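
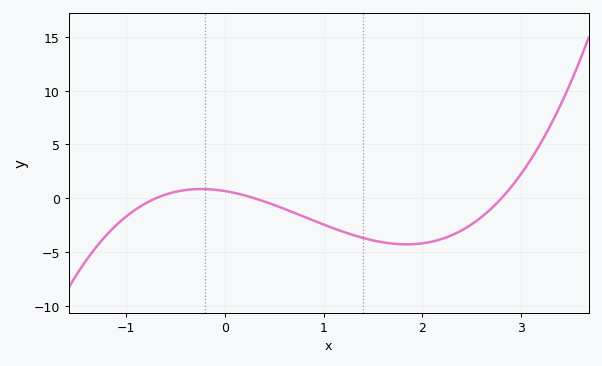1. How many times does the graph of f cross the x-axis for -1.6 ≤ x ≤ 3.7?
3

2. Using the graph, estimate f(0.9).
-2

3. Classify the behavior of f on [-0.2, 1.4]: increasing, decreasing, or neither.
decreasing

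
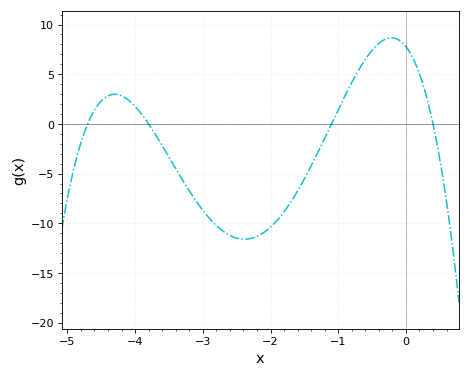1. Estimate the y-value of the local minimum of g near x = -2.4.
-11.5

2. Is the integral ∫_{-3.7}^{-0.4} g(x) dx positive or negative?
negative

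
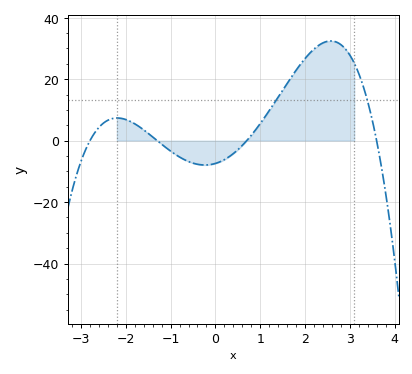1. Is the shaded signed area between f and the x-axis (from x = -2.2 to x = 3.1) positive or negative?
positive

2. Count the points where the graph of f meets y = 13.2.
2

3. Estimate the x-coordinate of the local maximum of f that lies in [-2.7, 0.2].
-2.19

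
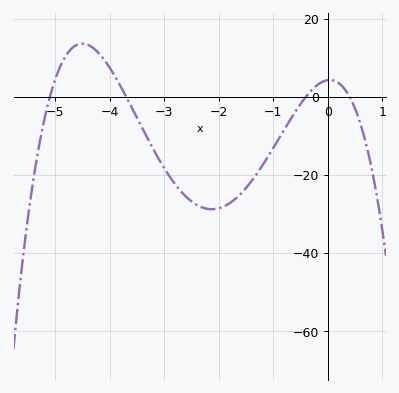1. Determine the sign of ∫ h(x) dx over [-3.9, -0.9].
negative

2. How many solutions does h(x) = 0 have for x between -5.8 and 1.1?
4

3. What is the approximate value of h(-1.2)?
-18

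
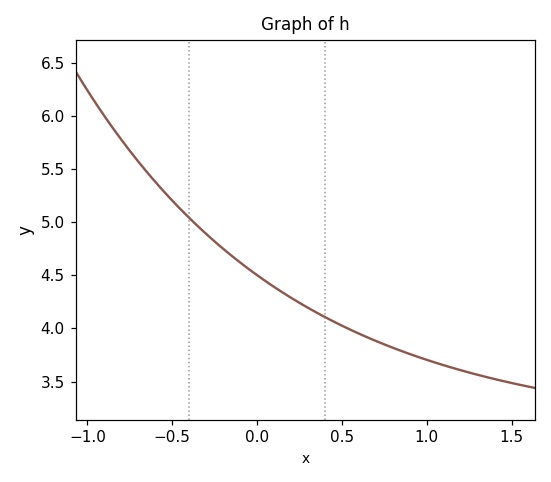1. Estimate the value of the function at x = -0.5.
5.2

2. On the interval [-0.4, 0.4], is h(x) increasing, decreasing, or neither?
decreasing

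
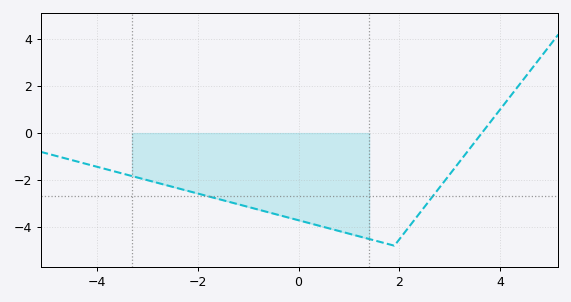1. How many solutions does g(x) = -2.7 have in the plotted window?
2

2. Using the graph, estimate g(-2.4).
-2.4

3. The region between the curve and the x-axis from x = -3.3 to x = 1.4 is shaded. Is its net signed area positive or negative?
negative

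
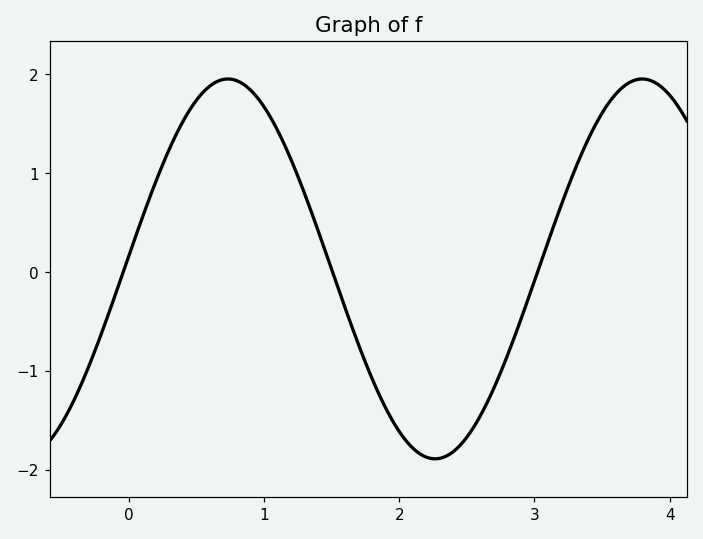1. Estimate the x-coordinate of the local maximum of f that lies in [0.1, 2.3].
0.7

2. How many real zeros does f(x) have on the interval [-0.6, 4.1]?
3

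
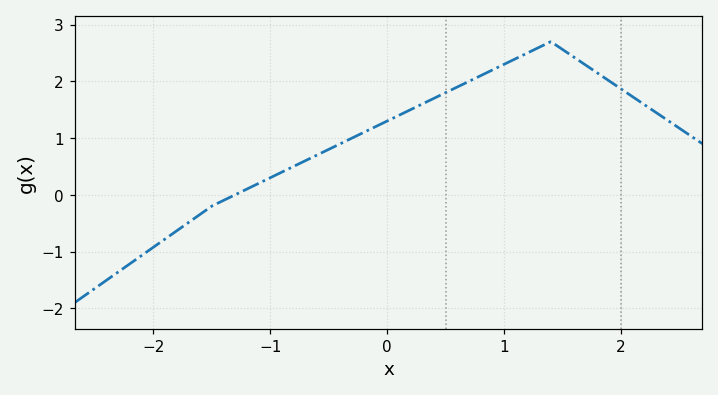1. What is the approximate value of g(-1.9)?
-0.781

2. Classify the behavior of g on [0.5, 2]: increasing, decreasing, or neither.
neither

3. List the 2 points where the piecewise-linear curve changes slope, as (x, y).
(-1.5, -0.2); (1.4, 2.7)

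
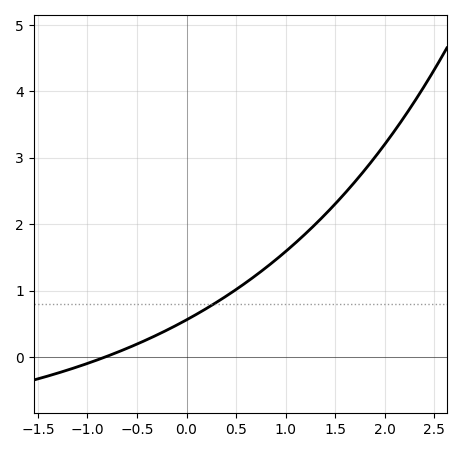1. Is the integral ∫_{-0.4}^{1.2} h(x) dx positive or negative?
positive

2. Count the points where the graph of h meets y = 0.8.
1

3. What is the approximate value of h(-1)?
-0.1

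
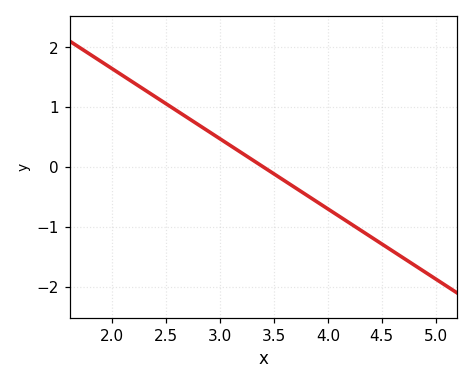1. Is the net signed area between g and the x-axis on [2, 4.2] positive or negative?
positive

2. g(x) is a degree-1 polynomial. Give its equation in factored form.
y = -1.17(x - 3.4)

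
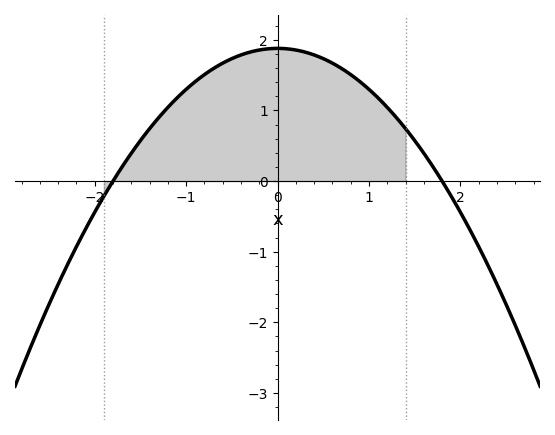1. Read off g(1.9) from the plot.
-0.2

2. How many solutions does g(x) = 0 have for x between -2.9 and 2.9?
2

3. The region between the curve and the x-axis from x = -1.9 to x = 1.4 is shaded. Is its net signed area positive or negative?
positive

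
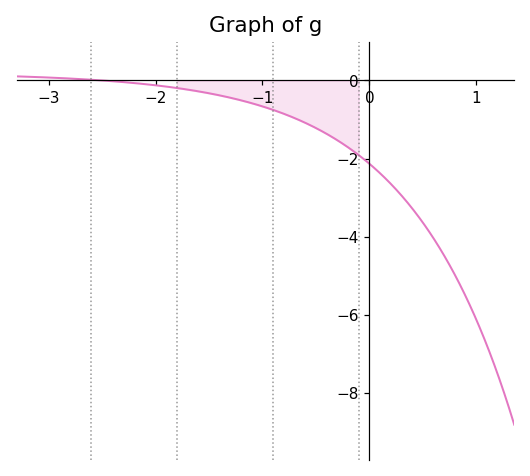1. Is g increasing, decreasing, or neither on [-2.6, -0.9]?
decreasing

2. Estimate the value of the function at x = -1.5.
-0.4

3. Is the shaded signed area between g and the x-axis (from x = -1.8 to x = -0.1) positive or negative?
negative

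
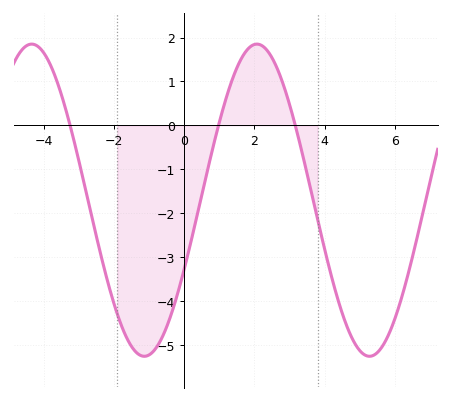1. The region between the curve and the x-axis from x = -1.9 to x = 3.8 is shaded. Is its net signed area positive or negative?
negative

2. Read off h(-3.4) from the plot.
0.5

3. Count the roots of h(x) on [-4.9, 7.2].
3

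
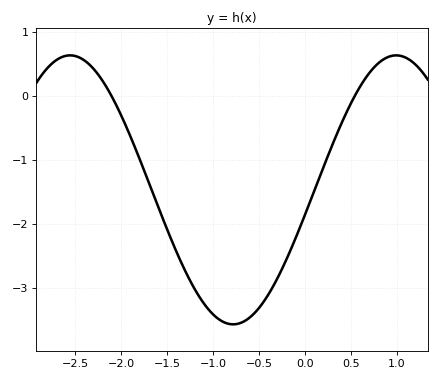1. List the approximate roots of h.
-2.11, 0.545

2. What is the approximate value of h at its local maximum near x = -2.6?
0.63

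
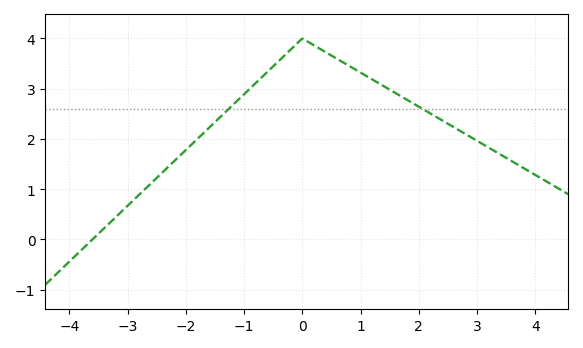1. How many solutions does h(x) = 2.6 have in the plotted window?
2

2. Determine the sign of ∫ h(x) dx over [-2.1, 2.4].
positive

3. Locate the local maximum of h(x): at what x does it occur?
0.001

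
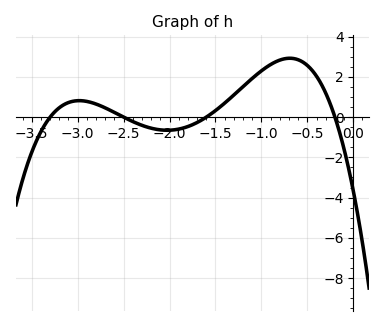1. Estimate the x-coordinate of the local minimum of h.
-2.03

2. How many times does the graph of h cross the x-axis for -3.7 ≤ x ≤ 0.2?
4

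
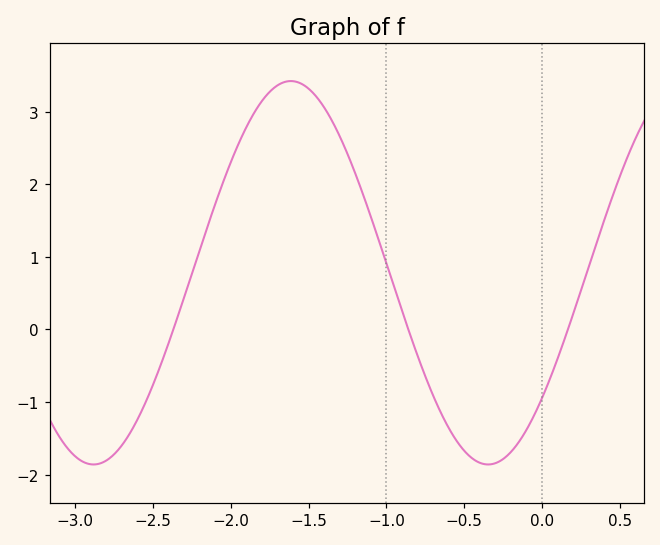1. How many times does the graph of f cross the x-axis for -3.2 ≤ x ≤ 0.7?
3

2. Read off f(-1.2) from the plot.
2.1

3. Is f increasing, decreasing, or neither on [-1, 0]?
neither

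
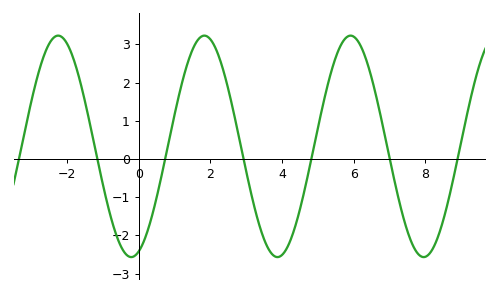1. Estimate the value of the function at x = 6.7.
1.34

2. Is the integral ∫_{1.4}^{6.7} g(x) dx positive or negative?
positive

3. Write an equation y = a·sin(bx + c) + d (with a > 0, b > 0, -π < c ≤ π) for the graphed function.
y = 2.9sin(1.54x - 1.25) + 0.33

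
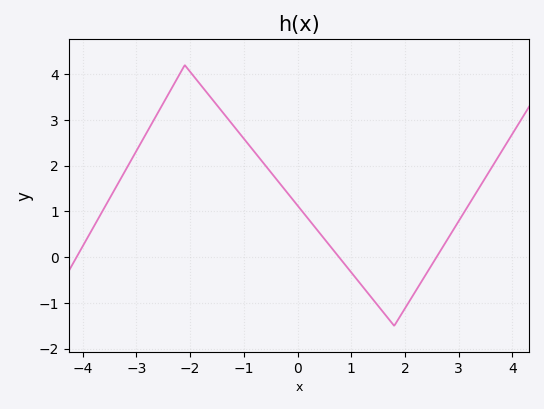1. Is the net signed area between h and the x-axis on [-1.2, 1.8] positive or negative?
positive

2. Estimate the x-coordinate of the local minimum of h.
1.8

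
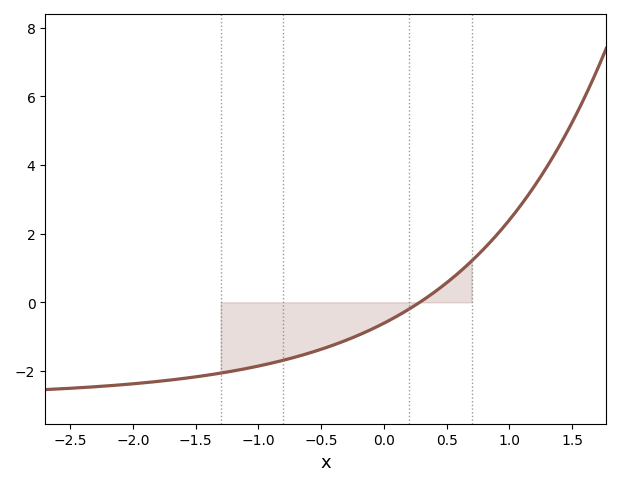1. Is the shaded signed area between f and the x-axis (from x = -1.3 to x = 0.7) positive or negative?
negative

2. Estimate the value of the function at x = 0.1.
-0.4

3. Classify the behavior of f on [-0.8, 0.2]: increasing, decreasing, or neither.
increasing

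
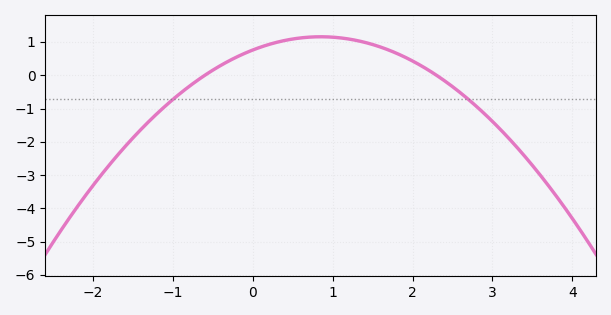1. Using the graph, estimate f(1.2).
1.1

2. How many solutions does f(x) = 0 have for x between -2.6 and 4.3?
2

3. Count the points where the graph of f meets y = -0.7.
2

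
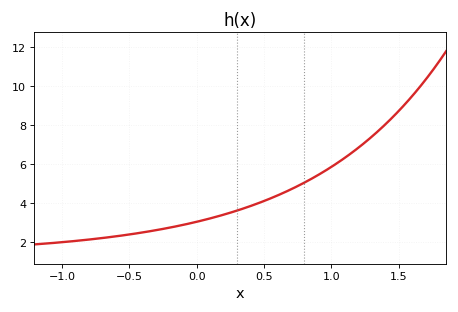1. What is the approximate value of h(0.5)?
4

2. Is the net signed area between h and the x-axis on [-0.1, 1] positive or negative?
positive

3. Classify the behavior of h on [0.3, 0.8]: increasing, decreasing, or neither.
increasing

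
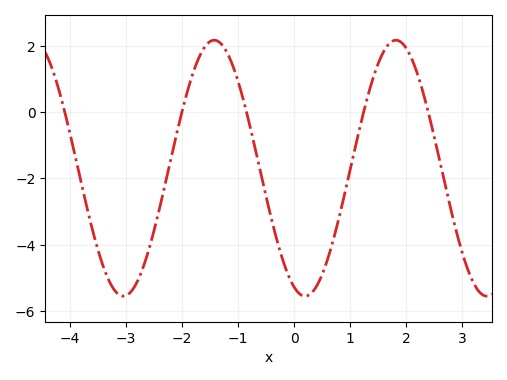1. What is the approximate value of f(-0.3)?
-3.9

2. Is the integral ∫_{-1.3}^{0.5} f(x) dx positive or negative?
negative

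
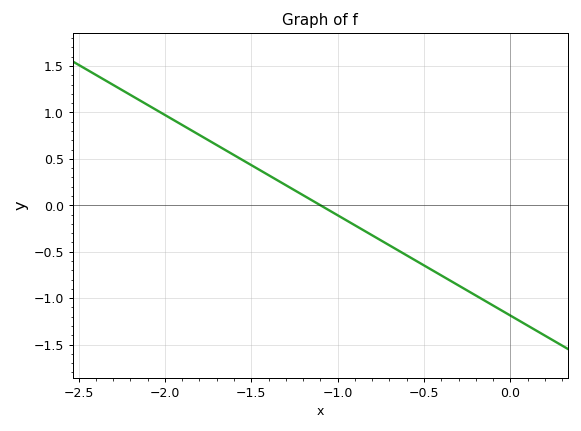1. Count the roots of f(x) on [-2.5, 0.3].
1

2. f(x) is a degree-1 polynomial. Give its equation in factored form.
y = -1.08(x + 1.1)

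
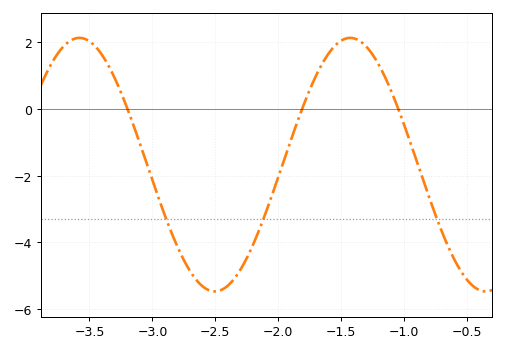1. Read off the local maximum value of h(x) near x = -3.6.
2.13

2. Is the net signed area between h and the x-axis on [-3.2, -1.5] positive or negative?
negative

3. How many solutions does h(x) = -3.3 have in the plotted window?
3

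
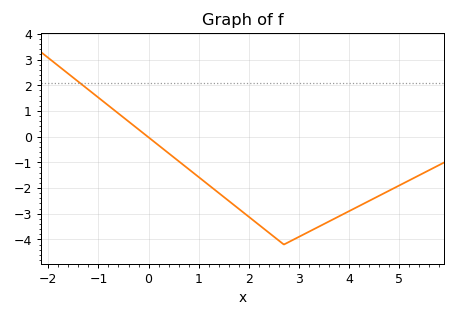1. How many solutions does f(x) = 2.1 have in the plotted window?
1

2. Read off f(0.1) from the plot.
-0.2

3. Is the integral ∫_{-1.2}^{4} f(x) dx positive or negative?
negative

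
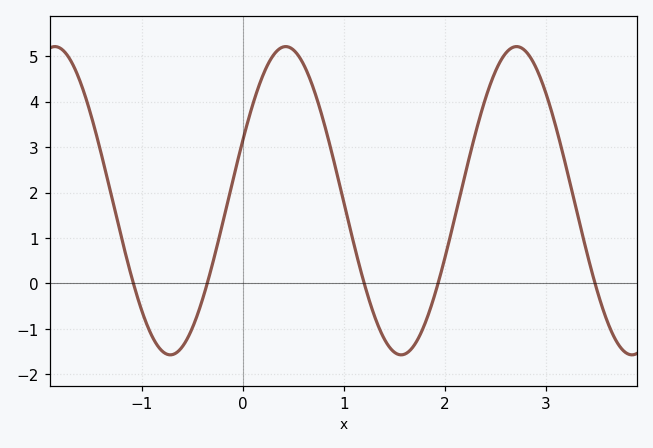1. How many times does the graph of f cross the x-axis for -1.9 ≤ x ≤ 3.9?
5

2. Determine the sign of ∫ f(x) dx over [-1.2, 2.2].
positive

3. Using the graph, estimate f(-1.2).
1.01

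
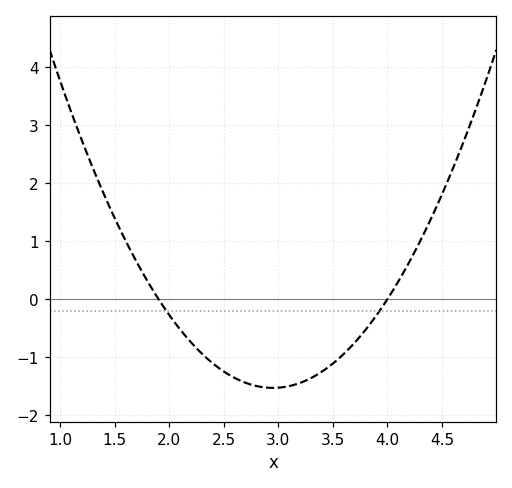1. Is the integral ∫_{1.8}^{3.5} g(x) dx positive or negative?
negative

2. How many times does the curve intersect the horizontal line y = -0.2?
2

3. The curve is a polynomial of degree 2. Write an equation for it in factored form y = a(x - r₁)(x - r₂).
y = 1.39(x - 1.9)(x - 4)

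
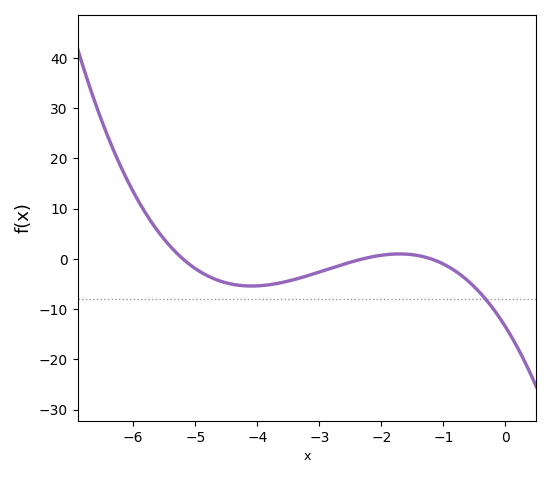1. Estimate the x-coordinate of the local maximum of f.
-1.7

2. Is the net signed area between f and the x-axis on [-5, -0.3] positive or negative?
negative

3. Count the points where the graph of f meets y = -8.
1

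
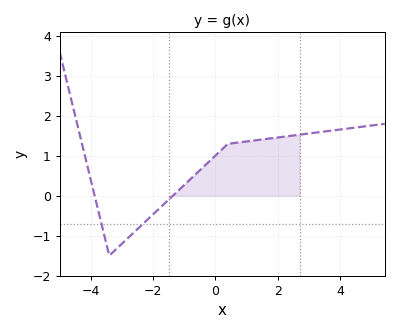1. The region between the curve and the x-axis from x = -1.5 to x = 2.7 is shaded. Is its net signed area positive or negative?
positive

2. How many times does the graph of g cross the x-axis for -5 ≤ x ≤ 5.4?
2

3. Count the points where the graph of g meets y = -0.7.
2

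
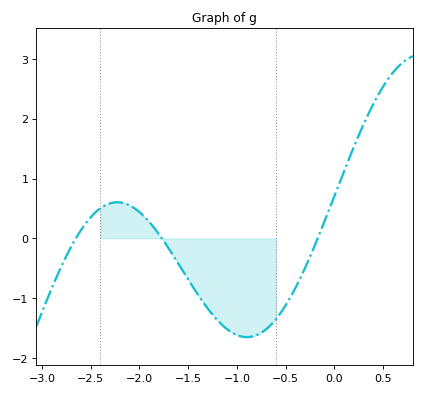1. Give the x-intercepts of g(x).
-2.65, -1.77, -0.172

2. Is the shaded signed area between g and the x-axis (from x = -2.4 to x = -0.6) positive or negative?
negative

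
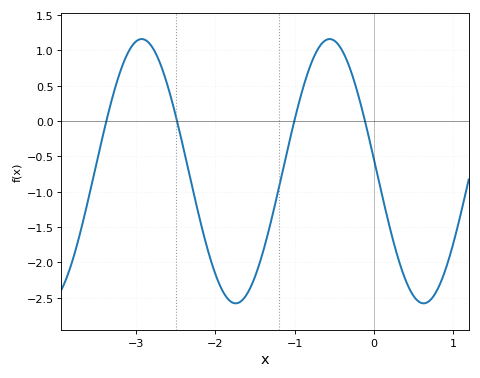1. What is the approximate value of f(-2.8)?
1.05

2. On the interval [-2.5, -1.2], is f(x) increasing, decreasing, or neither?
neither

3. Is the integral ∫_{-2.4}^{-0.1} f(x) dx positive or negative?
negative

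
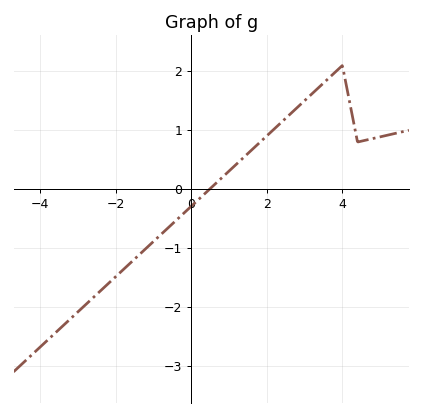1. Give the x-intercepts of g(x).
0.4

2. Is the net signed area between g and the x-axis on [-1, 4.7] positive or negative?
positive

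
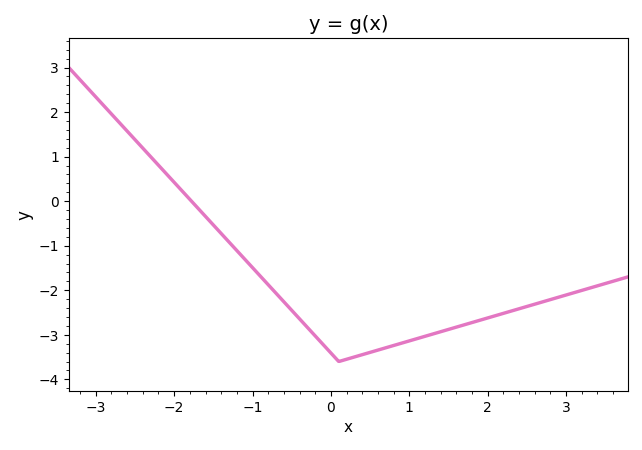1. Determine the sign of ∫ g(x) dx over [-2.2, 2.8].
negative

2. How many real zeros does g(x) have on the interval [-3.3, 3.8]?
1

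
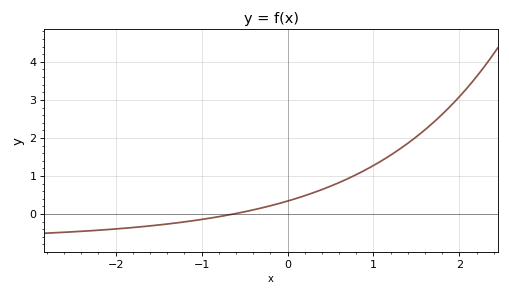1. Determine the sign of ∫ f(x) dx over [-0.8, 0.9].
positive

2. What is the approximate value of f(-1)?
-0.143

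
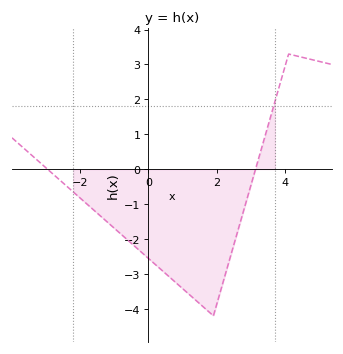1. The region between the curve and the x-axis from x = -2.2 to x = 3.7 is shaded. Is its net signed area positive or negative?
negative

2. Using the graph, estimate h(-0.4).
-2.21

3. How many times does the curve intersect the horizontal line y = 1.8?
1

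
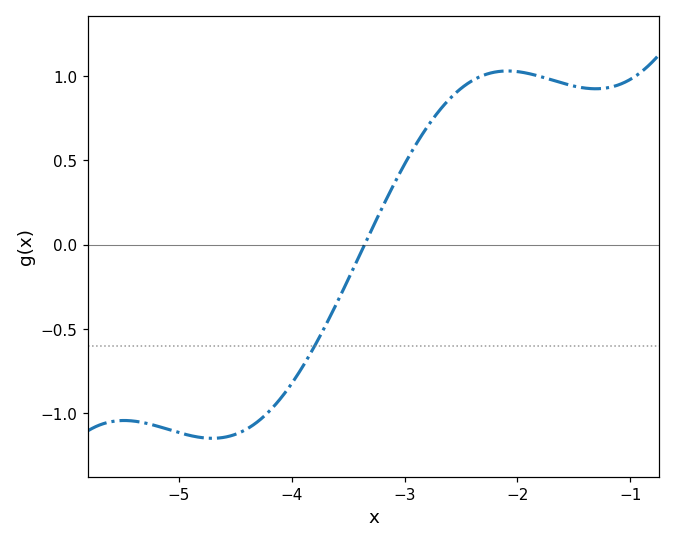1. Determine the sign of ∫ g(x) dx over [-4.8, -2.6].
negative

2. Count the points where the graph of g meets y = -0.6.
1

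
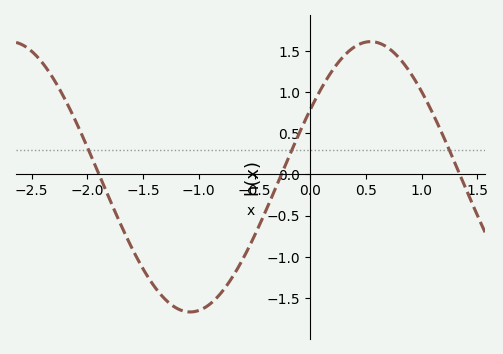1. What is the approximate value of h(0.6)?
1.6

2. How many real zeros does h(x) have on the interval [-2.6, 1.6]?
3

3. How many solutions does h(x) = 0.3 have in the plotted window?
3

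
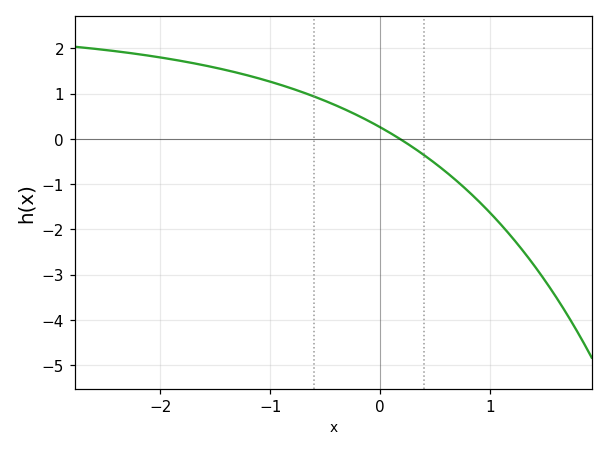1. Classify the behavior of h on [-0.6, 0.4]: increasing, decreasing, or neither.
decreasing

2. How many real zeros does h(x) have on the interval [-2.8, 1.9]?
1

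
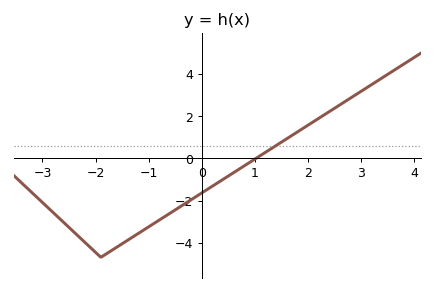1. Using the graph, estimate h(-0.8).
-3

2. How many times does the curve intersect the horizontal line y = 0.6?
1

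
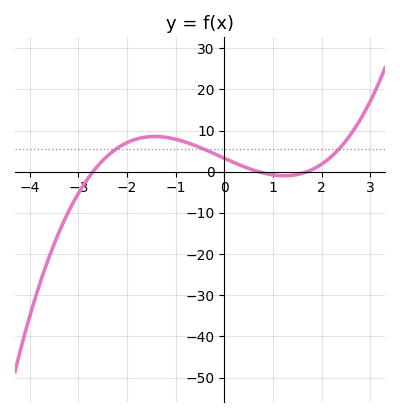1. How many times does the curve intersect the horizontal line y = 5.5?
3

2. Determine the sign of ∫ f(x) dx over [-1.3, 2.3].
positive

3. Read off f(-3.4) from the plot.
-15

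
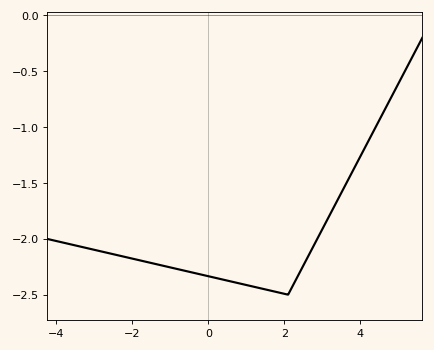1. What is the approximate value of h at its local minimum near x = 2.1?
-2.5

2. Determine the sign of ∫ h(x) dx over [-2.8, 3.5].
negative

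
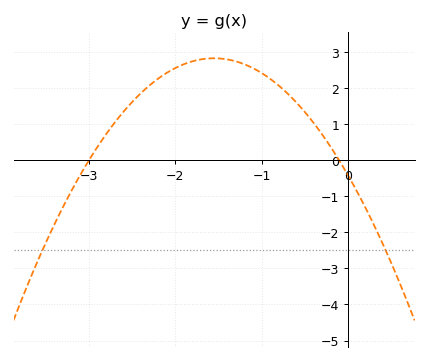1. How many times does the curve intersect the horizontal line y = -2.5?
2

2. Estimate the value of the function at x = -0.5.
1.4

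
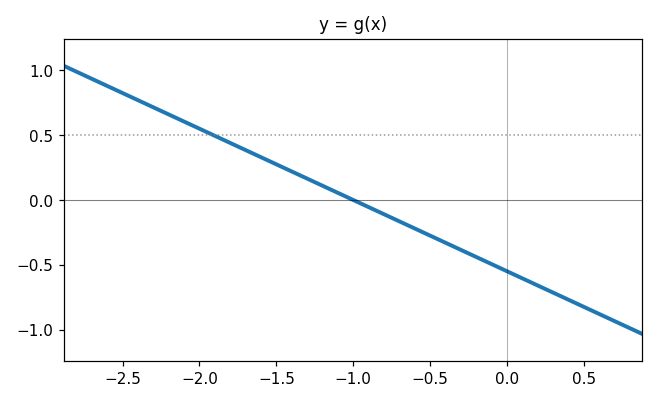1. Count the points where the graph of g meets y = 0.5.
1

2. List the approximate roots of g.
-1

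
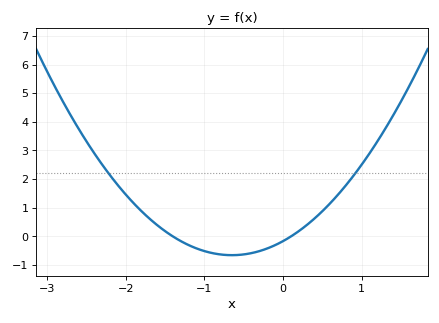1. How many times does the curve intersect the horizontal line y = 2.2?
2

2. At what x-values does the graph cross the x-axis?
-1.4, 0.1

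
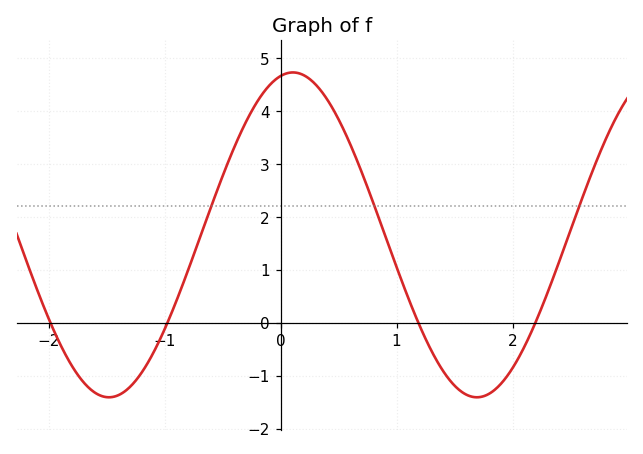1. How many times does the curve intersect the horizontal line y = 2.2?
3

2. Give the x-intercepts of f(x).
-1.99, -0.976, 1.19, 2.2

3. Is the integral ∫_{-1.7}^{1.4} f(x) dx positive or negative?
positive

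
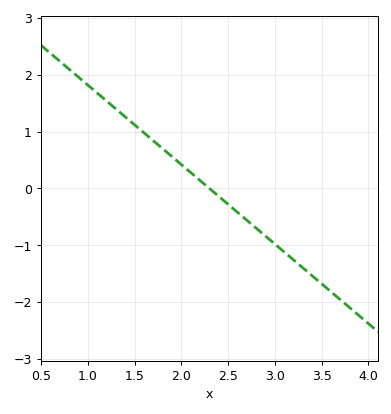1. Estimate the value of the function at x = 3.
-0.98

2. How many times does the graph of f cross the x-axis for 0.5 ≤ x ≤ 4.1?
1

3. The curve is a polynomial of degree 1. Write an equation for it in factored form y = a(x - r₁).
y = -1.4(x - 2.3)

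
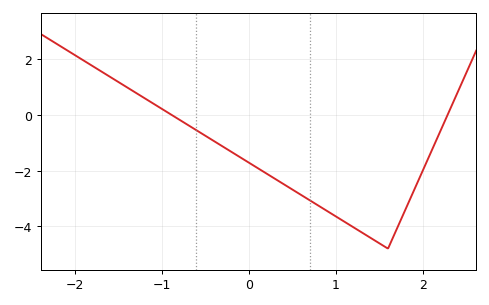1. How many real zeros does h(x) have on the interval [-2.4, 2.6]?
2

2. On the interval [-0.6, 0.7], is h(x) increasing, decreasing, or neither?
decreasing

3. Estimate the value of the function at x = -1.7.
1.6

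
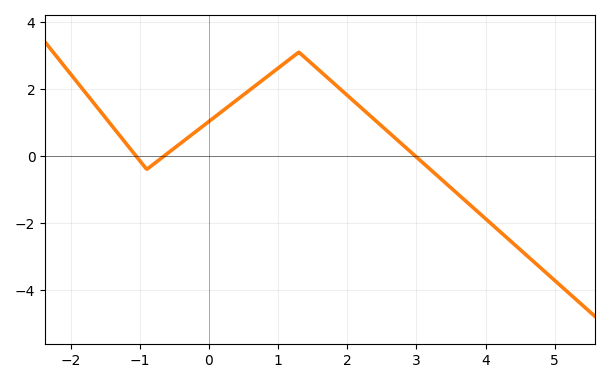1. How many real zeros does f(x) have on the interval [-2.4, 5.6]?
3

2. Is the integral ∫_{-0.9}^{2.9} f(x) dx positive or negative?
positive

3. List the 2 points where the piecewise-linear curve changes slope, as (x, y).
(-0.9, -0.4); (1.3, 3.1)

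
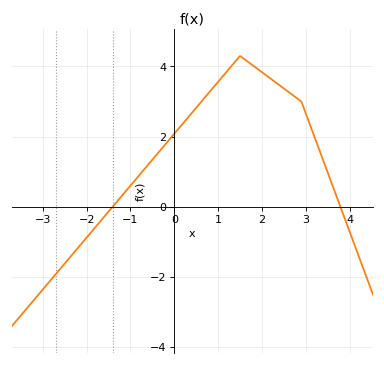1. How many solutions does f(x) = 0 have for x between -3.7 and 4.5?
2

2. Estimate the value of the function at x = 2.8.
3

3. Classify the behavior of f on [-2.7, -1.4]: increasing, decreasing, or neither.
increasing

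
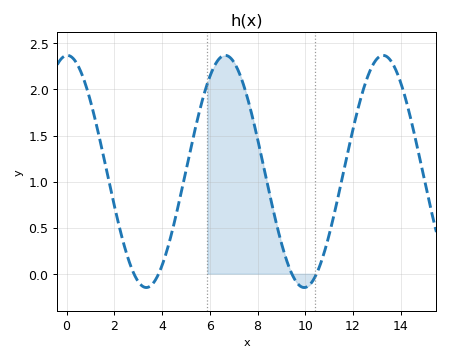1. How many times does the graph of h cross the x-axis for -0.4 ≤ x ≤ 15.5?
4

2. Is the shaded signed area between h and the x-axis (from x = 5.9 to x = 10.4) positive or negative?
positive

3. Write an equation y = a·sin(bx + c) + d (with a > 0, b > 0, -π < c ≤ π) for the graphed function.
y = 1.26sin(0.95x + 1.54) + 1.11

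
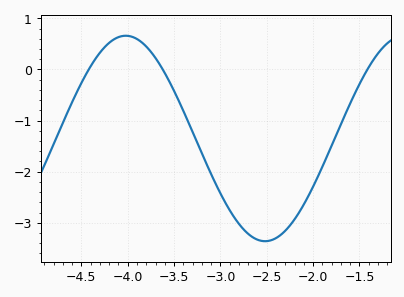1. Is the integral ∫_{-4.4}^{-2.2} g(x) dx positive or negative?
negative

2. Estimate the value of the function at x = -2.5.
-3.36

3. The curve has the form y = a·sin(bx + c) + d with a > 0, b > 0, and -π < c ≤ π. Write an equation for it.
y = 2.01sin(2.09x - 2.59) - 1.35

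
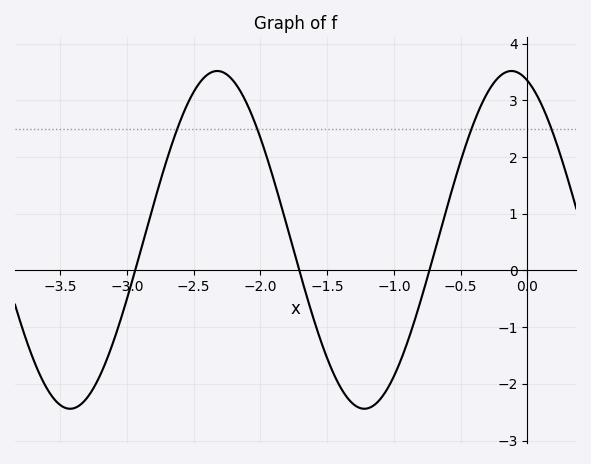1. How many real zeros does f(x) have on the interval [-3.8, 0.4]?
3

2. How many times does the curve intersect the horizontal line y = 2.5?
4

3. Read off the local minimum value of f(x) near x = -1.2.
-2.44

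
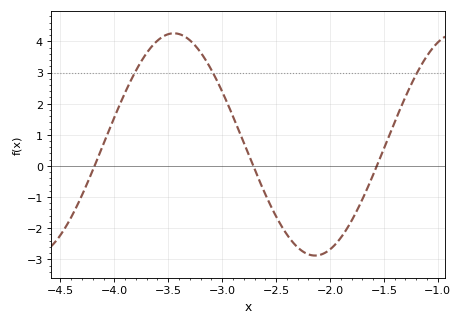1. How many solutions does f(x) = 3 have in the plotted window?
3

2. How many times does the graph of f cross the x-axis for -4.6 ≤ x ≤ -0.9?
3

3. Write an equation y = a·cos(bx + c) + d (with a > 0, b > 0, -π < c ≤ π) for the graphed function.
y = 3.57cos(2.4x + 2) + 0.69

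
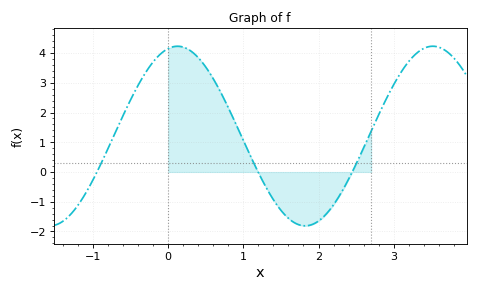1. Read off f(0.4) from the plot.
3.84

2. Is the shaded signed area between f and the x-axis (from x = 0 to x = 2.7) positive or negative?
positive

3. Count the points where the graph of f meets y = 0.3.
3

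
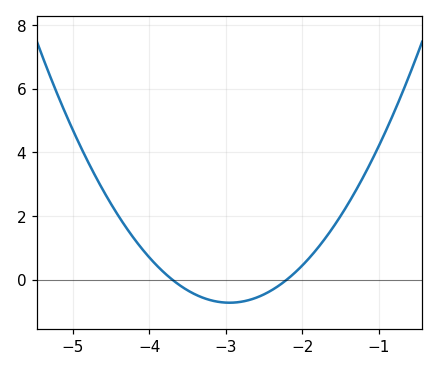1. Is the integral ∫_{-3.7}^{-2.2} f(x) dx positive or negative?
negative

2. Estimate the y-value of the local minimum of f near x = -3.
-0.8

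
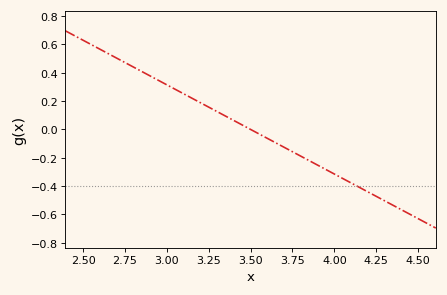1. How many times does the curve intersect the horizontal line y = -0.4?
1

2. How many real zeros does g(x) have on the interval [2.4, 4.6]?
1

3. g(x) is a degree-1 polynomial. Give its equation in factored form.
y = -0.63(x - 3.5)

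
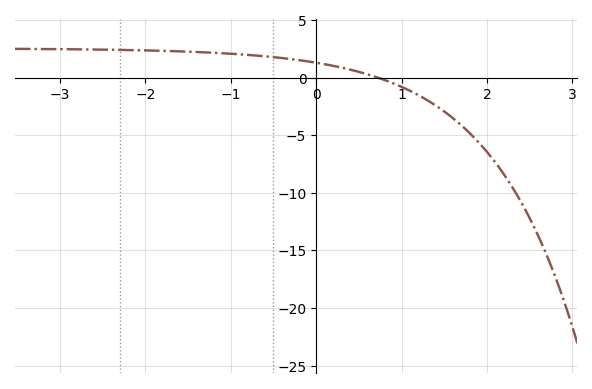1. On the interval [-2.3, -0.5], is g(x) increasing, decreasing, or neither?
decreasing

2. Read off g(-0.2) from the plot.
1.5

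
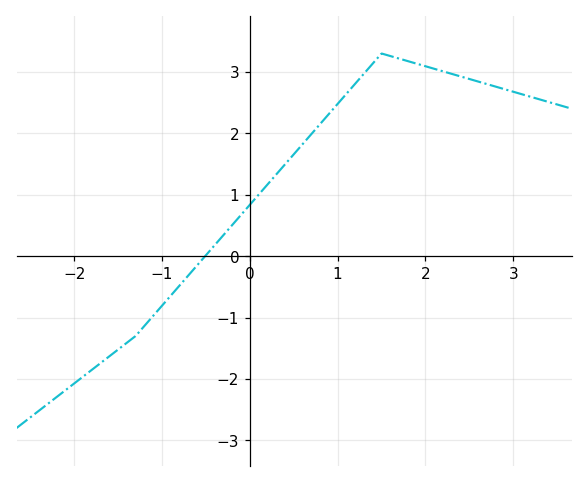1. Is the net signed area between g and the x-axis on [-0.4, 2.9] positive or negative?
positive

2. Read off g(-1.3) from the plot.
-1.3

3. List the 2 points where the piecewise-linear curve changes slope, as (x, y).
(-1.3, -1.3); (1.5, 3.3)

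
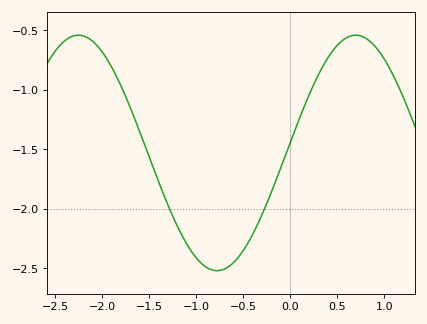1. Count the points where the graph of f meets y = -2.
2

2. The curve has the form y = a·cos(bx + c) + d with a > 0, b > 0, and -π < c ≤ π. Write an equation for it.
y = 0.99cos(2.1x - 1.5) - 1.53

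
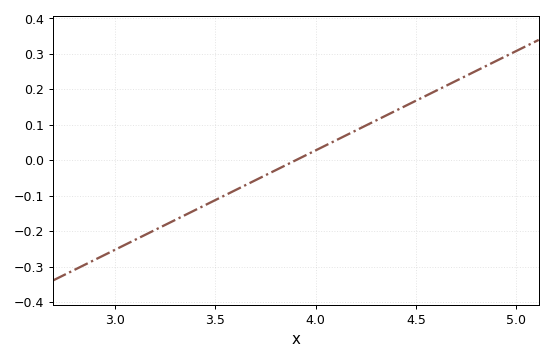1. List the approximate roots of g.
3.9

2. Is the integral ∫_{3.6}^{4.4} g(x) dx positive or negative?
positive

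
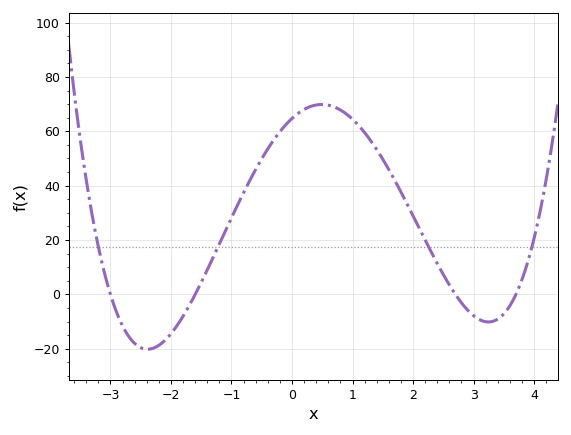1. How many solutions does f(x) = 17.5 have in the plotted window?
4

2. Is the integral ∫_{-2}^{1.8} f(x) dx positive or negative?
positive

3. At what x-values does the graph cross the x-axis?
-3, -1.6, 2.7, 3.7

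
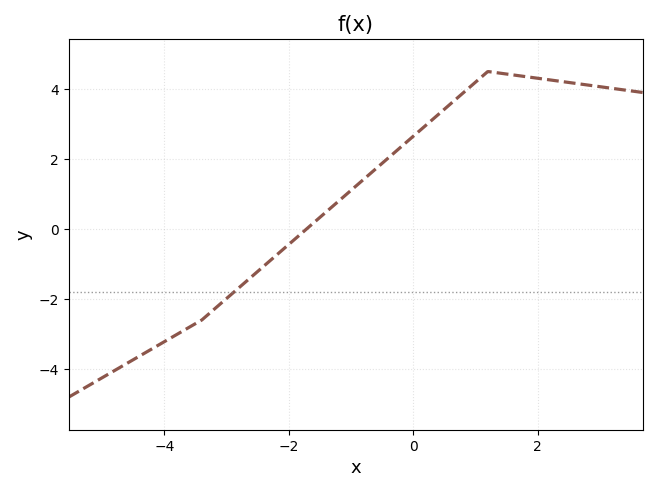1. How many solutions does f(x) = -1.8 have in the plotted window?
1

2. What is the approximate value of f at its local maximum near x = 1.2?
4.4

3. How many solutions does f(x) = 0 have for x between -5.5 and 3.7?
1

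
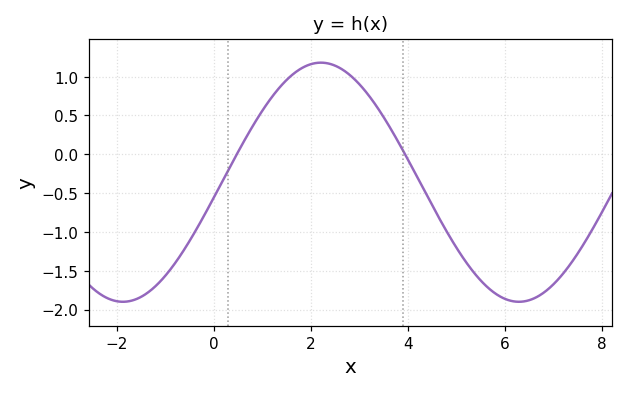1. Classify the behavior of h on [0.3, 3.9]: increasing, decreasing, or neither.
neither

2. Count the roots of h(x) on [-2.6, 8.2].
2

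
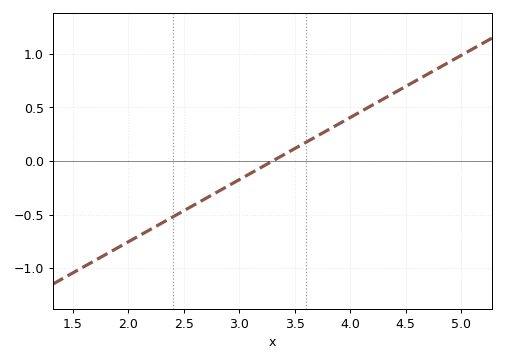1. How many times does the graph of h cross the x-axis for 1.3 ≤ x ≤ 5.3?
1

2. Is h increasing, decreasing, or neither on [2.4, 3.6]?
increasing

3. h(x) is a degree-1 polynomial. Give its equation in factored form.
y = 0.58(x - 3.3)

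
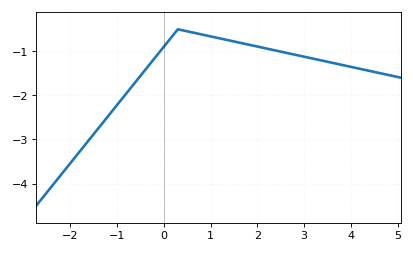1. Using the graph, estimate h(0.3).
-0.5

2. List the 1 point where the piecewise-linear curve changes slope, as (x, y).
(0.3, -0.5)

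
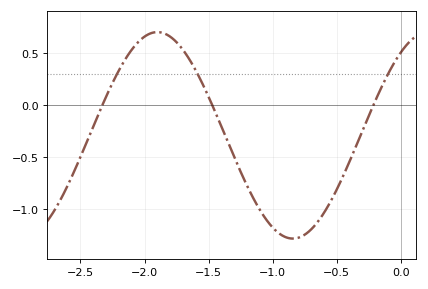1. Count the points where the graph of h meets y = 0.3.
3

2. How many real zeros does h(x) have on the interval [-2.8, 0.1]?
3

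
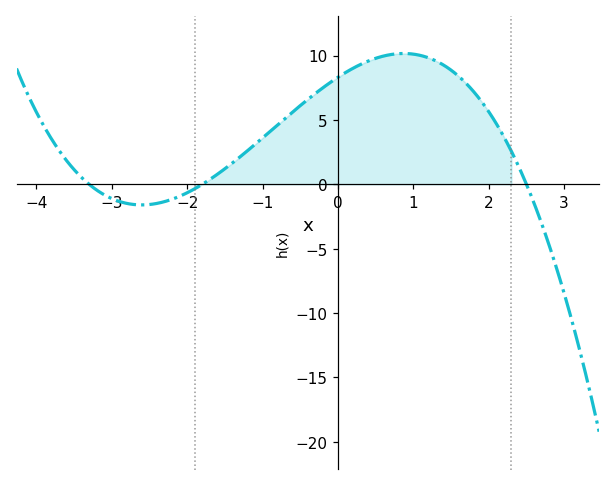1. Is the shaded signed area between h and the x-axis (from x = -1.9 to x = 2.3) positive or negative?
positive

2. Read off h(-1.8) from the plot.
0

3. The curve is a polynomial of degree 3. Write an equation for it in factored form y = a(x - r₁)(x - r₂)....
y = -0.56(x + 3.3)(x + 1.8)(x - 2.5)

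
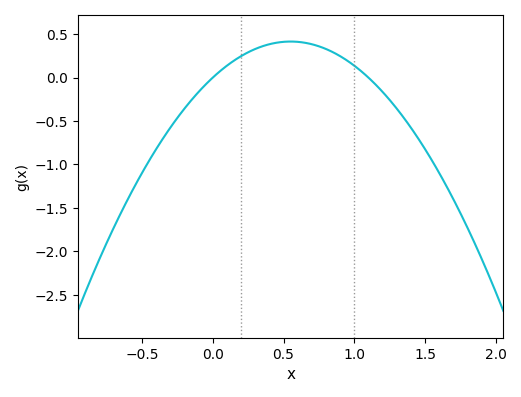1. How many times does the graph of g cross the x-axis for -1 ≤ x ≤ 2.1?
2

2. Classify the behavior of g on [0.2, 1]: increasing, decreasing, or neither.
neither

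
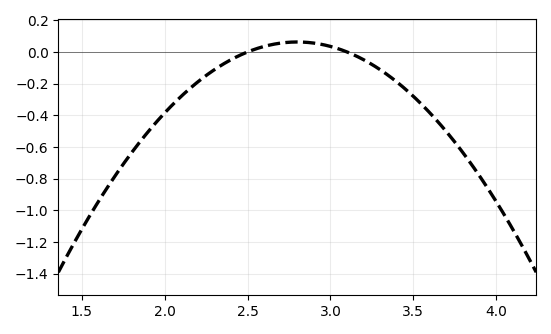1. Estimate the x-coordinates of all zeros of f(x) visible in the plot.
2.5, 3.1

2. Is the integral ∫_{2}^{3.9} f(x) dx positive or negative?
negative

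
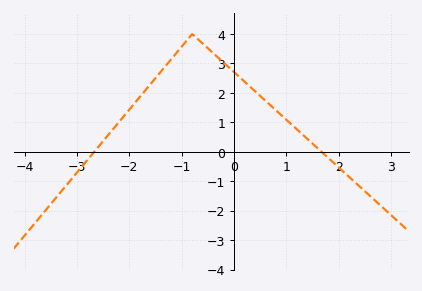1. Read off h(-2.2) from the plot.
1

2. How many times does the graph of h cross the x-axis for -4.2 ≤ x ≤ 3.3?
2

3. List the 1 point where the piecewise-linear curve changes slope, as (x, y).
(-0.8, 4)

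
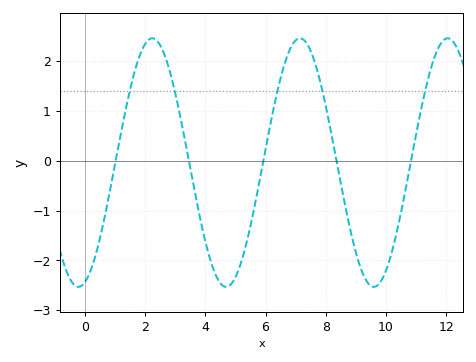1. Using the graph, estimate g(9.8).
-2.45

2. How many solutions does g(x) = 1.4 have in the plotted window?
5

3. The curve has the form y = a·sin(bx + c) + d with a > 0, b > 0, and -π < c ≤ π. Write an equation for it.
y = 2.49sin(1.28x - 1.29) - 0.04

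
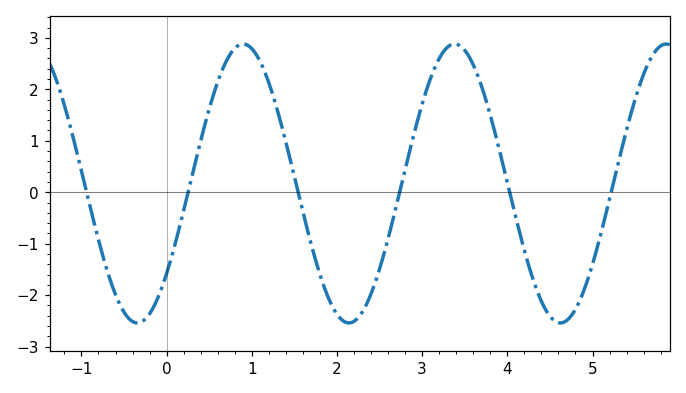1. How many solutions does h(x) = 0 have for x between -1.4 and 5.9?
6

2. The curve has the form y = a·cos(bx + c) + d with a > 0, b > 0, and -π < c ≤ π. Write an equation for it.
y = 2.71cos(2.5x - 2.3) + 0.17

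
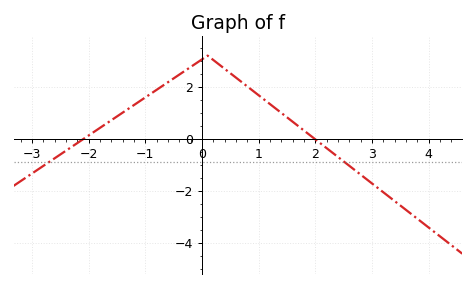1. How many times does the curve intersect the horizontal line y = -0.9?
2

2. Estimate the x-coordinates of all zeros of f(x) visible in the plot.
-2.09, 1.99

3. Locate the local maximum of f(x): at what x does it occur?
0.099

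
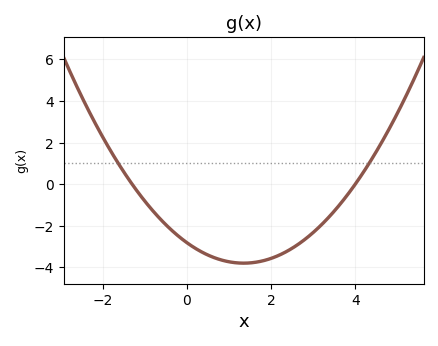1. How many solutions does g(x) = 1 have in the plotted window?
2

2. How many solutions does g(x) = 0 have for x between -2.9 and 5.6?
2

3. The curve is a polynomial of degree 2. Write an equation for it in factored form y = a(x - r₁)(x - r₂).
y = 0.54(x + 1.3)(x - 4)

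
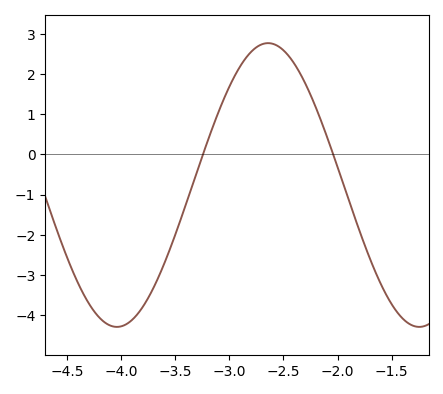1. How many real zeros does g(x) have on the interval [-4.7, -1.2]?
2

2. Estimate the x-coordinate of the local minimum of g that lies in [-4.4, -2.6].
-4.04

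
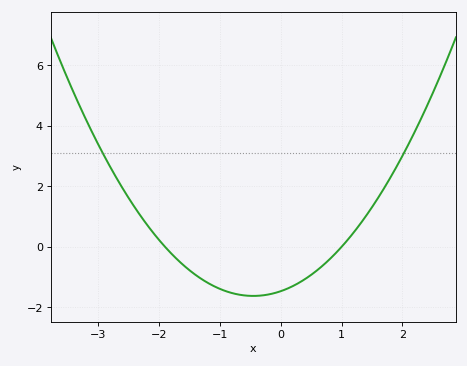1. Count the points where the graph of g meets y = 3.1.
2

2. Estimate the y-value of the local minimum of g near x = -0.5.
-1.62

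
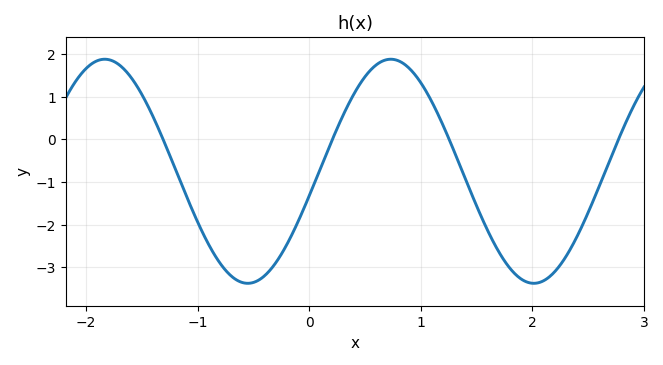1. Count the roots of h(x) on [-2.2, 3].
4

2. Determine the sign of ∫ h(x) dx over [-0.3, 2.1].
negative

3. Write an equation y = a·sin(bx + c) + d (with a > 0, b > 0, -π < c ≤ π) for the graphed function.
y = 2.63sin(2.45x - 0.22) - 0.75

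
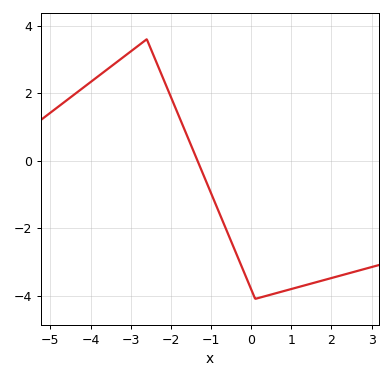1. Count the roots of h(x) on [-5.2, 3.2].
1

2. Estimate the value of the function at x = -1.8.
1.32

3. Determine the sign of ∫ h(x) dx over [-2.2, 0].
negative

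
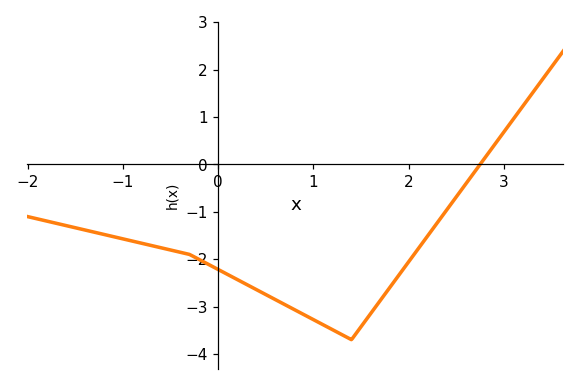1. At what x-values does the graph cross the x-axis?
2.75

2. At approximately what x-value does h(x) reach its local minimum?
1.4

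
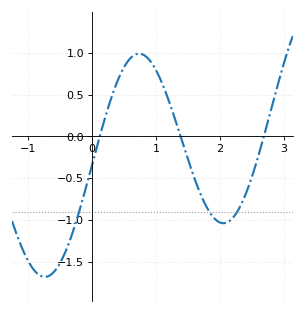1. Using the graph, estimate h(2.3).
-0.863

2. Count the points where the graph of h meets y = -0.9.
3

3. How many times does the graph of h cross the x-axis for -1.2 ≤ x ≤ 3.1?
3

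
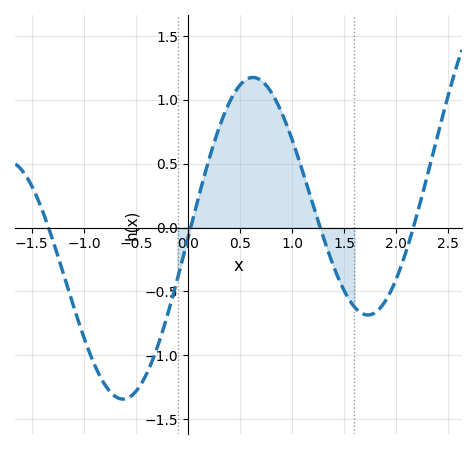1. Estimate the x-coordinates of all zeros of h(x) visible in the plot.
-1.34, 0.026, 1.27, 2.17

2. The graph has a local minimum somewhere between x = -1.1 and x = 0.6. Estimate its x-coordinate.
-0.625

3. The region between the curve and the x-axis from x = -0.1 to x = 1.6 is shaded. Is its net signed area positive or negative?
positive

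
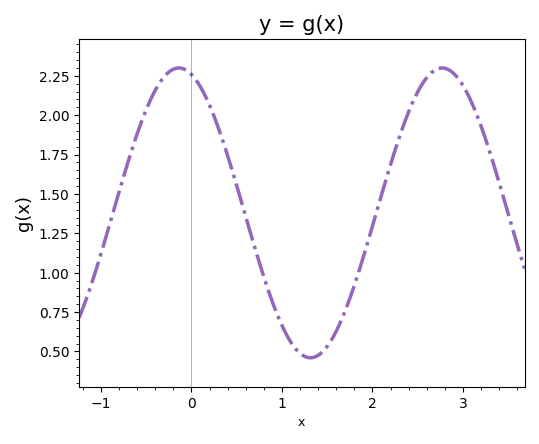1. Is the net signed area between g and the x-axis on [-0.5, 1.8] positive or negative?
positive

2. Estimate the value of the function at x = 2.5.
2.15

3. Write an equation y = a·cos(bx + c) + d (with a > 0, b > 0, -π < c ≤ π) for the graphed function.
y = 0.92cos(2.16x + 0.302) + 1.38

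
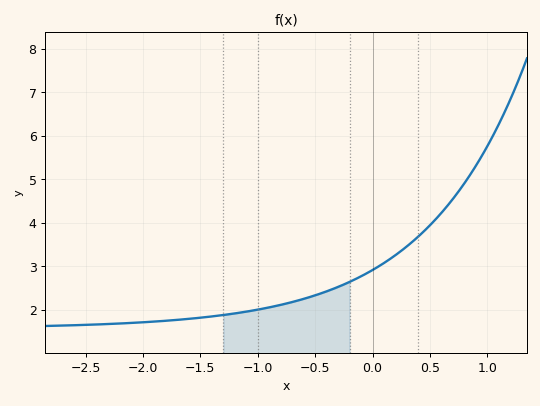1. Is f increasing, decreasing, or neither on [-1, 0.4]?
increasing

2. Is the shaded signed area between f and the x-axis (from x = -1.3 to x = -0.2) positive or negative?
positive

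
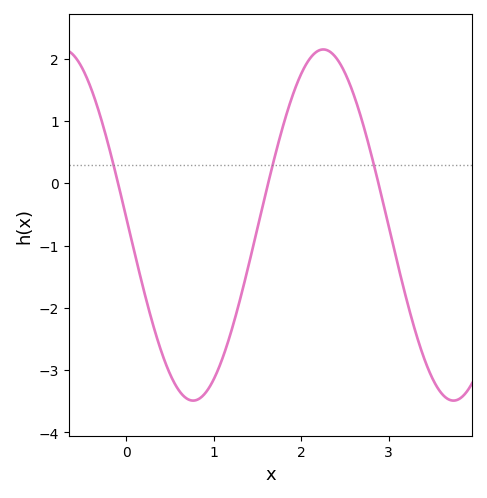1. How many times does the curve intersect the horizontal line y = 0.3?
3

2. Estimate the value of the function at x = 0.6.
-3.3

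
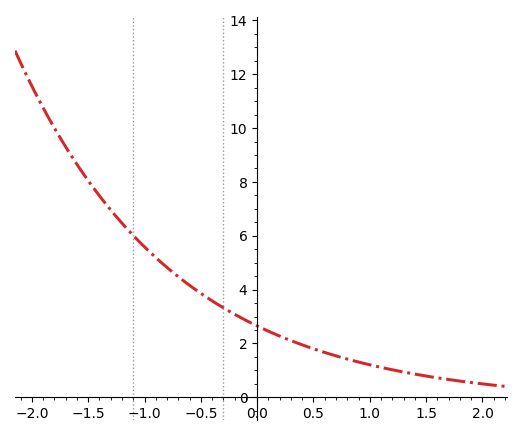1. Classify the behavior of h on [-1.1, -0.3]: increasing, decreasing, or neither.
decreasing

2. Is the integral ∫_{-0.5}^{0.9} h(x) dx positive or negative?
positive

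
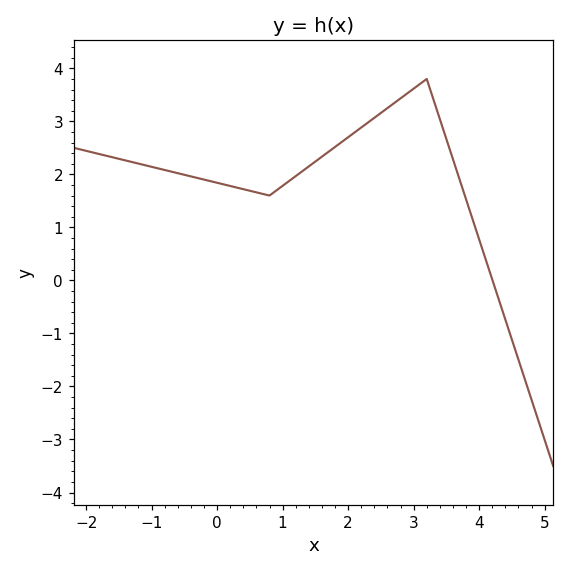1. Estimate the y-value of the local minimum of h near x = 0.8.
1.6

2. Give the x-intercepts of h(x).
4.2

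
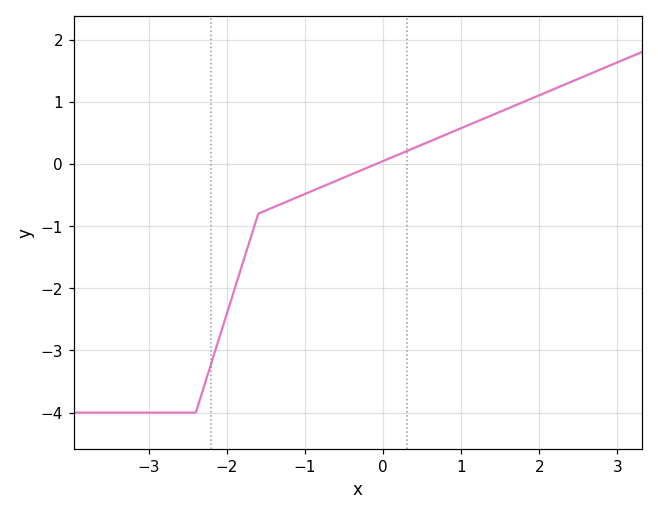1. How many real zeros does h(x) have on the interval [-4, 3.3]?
1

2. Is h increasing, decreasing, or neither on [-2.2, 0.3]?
increasing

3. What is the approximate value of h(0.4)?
0.3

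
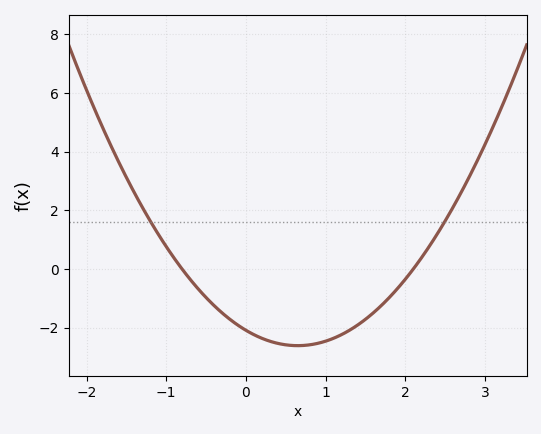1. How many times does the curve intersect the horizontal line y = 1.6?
2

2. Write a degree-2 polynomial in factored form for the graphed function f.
y = 1.24(x + 0.8)(x - 2.1)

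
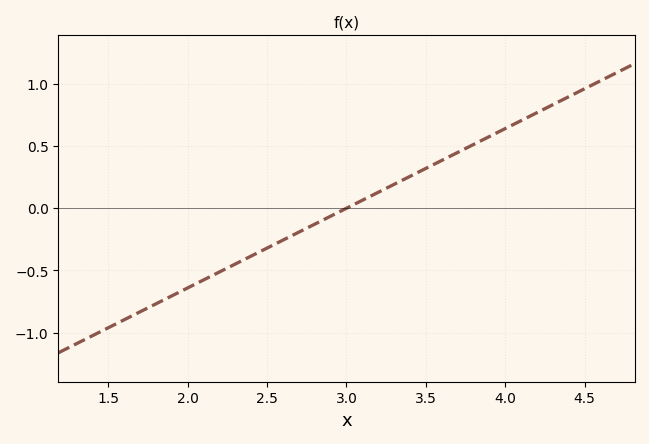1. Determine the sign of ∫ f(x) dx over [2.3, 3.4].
negative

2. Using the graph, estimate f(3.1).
0.05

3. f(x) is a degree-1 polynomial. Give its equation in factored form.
y = 0.64(x - 3)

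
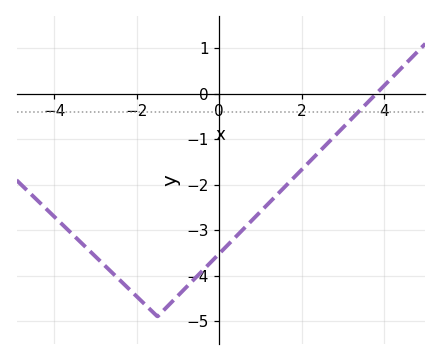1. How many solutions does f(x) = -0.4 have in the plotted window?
1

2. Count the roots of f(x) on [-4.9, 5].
1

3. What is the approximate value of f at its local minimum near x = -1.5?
-4.9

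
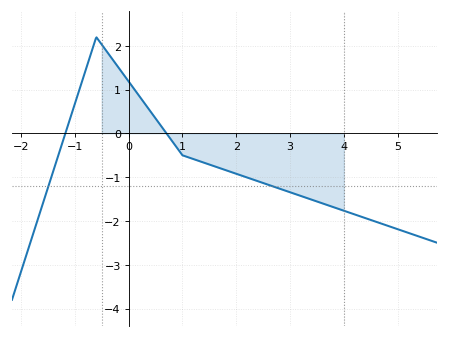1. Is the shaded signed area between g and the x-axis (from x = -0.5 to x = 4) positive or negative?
negative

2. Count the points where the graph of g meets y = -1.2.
2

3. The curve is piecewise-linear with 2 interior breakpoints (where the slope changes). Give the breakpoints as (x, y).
(-0.6, 2.2); (1, -0.5)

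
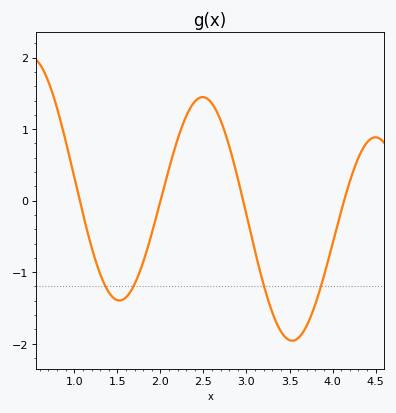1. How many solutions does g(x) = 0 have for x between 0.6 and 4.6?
4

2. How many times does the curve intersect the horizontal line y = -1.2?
4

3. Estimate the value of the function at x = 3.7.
-1.75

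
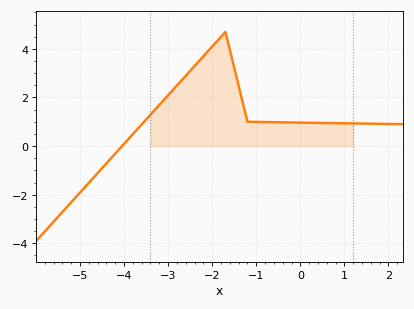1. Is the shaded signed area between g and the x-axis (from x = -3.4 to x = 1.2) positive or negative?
positive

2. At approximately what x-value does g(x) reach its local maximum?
-1.8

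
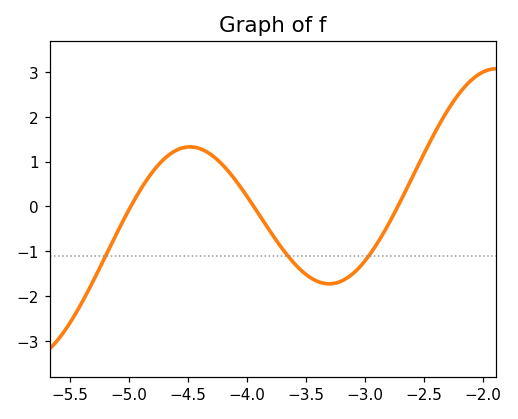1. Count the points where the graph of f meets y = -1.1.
3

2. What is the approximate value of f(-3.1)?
-1.49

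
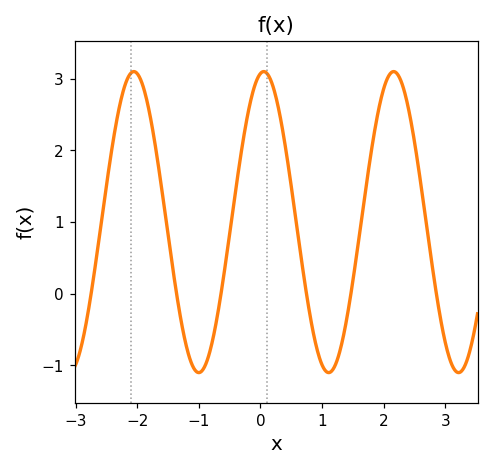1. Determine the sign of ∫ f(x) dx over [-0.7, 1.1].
positive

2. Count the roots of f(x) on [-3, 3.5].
6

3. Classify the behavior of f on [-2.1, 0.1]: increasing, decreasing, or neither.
neither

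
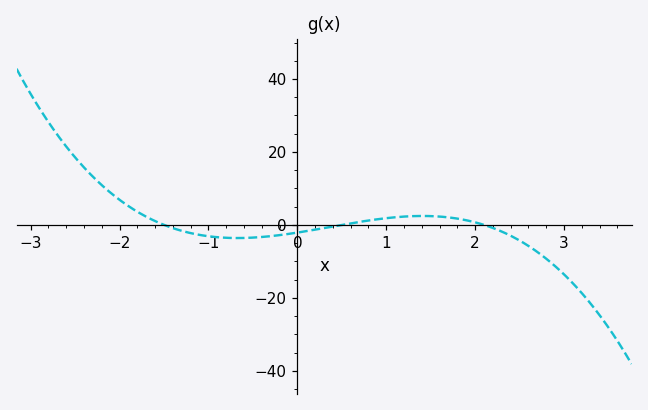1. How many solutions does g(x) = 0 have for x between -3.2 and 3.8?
3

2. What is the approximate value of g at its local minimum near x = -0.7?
-3.6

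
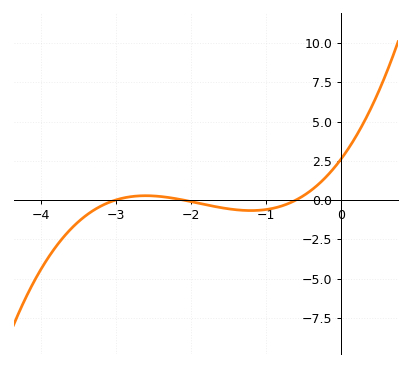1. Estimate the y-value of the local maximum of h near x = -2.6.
0.5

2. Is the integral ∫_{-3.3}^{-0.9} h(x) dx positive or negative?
negative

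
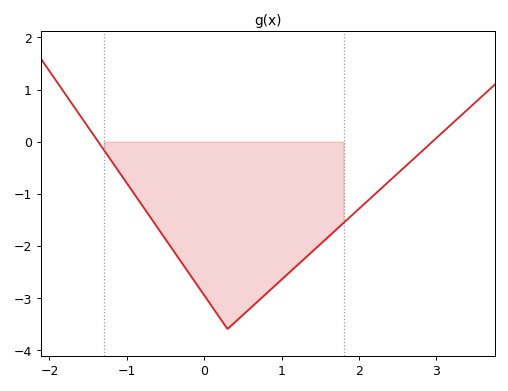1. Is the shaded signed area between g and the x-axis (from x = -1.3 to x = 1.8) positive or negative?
negative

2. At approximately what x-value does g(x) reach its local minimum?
0.299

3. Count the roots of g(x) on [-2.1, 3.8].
2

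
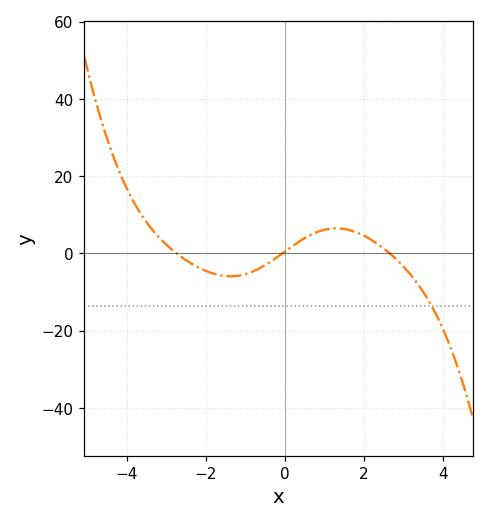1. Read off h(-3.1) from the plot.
4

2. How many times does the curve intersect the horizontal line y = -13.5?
1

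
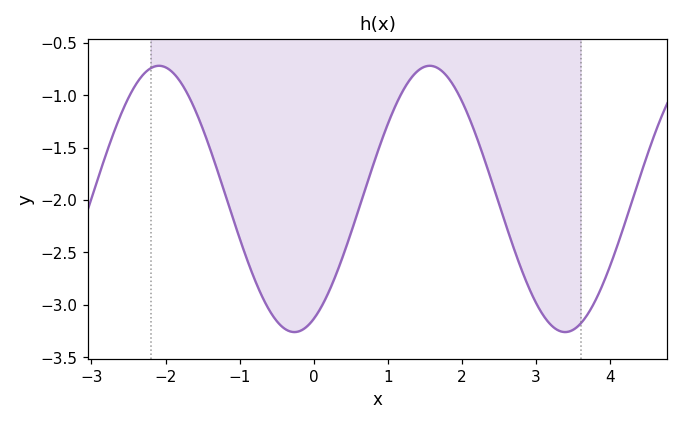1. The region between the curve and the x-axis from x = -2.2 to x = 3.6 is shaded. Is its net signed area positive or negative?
negative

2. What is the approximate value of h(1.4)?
-0.75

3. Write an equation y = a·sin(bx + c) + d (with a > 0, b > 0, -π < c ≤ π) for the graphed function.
y = 1.27sin(1.7x - 1.1) - 1.99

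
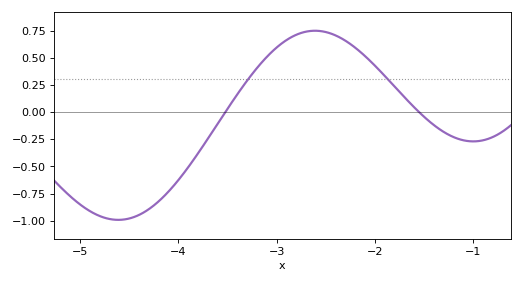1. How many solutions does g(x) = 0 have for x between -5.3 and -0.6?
2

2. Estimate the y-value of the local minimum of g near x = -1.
-0.28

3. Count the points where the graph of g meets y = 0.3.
2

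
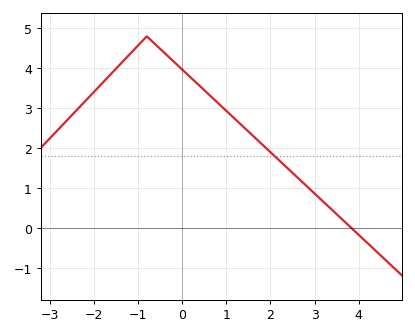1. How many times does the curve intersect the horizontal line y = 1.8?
1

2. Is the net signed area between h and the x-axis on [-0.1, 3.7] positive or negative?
positive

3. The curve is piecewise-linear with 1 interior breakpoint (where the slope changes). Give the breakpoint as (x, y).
(-0.8, 4.8)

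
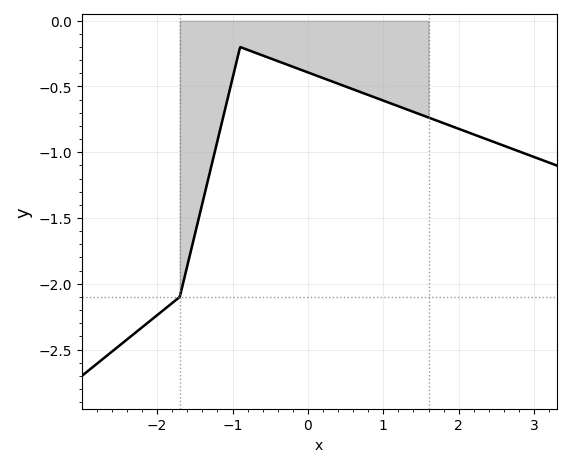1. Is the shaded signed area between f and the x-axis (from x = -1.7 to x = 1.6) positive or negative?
negative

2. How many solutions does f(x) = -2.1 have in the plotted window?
1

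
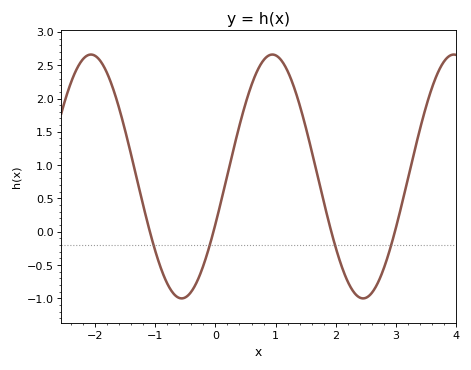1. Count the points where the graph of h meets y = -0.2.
4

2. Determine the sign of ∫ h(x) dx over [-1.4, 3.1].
positive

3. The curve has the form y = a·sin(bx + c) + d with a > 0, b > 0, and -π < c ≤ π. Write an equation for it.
y = 1.83sin(2.08x - 0.4) + 0.83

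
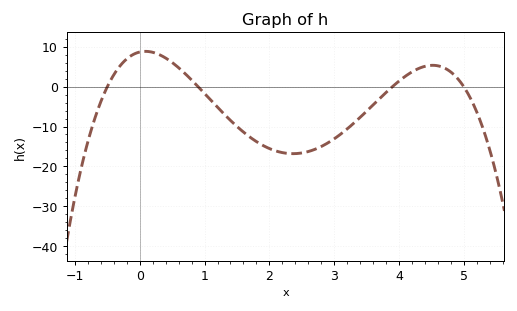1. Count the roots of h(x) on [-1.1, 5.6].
4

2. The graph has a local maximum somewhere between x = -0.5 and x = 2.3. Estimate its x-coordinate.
0.088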